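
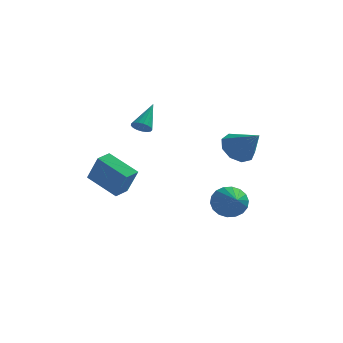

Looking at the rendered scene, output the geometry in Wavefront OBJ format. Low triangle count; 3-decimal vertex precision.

v -4.241 -1.593 -0.936
v -3.591 -2.085 0.556
v -3.841 -0.792 -0.846
v -3.191 -1.284 0.646
v -2.669 -2.276 -1.846
v -2.019 -2.768 -0.354
v -2.269 -1.475 -1.756
v -1.619 -1.967 -0.264
v 2.883 0.597 0.748
v 3.662 1.113 0.337
v 4.037 -0.217 1.912
v 3.386 1.477 0.865
v 2.875 1.429 1.337
v 2.368 0.992 1.534
v 2.102 0.37 1.363
v 2.202 -0.146 0.904
v 2.62 -0.314 0.371
v 3.162 -0.056 0.015
v 3.574 0.507 0.002
v -2.119 1.422 1.585
v -1.585 1.23 1.631
v -1.761 2.718 2.795
v -1.571 1.414 1.43
v -1.683 1.6 1.265
v -1.895 1.745 1.172
v -2.158 1.815 1.174
v -2.413 1.796 1.27
v -2.6 1.691 1.439
v -2.677 1.524 1.64
v -2.627 1.334 1.829
v -2.46 1.164 1.962
v -2.215 1.053 2.008
v -1.949 1.026 1.958
v -1.721 1.09 1.822
v 2.491 0.546 -2.958
v 3.181 0.486 -3.665
v 3.049 -0.766 -2.302
v 3.38 0.726 -3.354
v 3.403 0.931 -2.965
v 3.246 1.059 -2.574
v 2.939 1.086 -2.259
v 2.543 1.006 -2.082
v 2.137 0.835 -2.079
v 1.801 0.607 -2.25
v 1.602 0.367 -2.562
v 1.579 0.162 -2.951
v 1.736 0.034 -3.342
v 2.043 0.007 -3.657
v 2.439 0.087 -3.833
v 2.845 0.258 -3.836
f 2 4 1
f 5 2 1
f 1 4 3
f 3 5 1
f 2 8 4
f 6 2 5
f 6 8 2
f 4 8 3
f 7 5 3
f 3 8 7
f 7 6 5
f 8 6 7
f 10 9 12
f 10 12 11
f 12 9 13
f 12 13 11
f 13 9 14
f 13 14 11
f 14 9 15
f 14 15 11
f 15 9 16
f 15 16 11
f 16 9 17
f 16 17 11
f 17 9 18
f 17 18 11
f 18 9 19
f 18 19 11
f 19 9 10
f 19 10 11
f 21 20 23
f 21 23 22
f 23 20 24
f 23 24 22
f 24 20 25
f 24 25 22
f 25 20 26
f 25 26 22
f 26 20 27
f 26 27 22
f 27 20 28
f 27 28 22
f 28 20 29
f 28 29 22
f 29 20 30
f 29 30 22
f 30 20 31
f 30 31 22
f 31 20 32
f 31 32 22
f 32 20 33
f 32 33 22
f 33 20 34
f 33 34 22
f 34 20 21
f 34 21 22
f 36 35 38
f 36 38 37
f 38 35 39
f 38 39 37
f 39 35 40
f 39 40 37
f 40 35 41
f 40 41 37
f 41 35 42
f 41 42 37
f 42 35 43
f 42 43 37
f 43 35 44
f 43 44 37
f 44 35 45
f 44 45 37
f 45 35 46
f 45 46 37
f 46 35 47
f 46 47 37
f 47 35 48
f 47 48 37
f 48 35 49
f 48 49 37
f 49 35 50
f 49 50 37
f 50 35 36
f 50 36 37



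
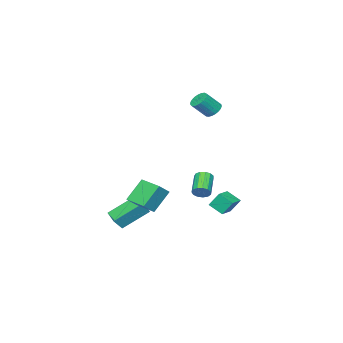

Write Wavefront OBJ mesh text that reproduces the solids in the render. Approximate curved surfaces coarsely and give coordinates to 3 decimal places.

v 0.145 -2.617 -3.488
v 0.716 -2.755 -2.792
v 0.682 -1.679 -3.742
v 1.252 -1.817 -3.046
v 1.368 -3.643 -4.694
v 1.938 -3.781 -3.998
v 1.904 -2.705 -4.948
v 2.475 -2.843 -4.252
v -2.065 1.959 -3.614
v -1.928 1.096 -3.068
v -2.341 2.474 -2.73
v -2.204 1.612 -2.184
v -0.956 2.248 -3.436
v -0.819 1.386 -2.89
v -1.232 2.764 -2.552
v -1.095 1.901 -2.006
v 0.34 1.801 -1.507
v 0.675 1.774 -1.072
v -0.385 1.092 -0.297
v -0.72 1.119 -0.733
v 0.521 2.042 -1.047
v -0.539 1.36 -0.273
v 0.31 2.233 -1.168
v -0.751 1.551 -0.394
v 0.108 2.287 -1.397
v -0.953 1.605 -0.623
v -0.02 2.187 -1.661
v -1.081 1.505 -0.886
v -0.034 1.964 -1.876
v -1.094 1.282 -1.101
v 0.071 1.69 -1.974
v -0.989 1.007 -1.199
v 0.262 1.45 -1.924
v -0.799 0.768 -1.149
v 0.477 1.323 -1.741
v -0.583 0.64 -0.967
v 0.649 1.347 -1.485
v -0.411 0.664 -0.71
v 0.723 1.515 -1.235
v -0.337 0.833 -0.46
v 3.224 -0.433 -2.146
v 2.217 -0.197 -0.874
v 3.4 0.98 -2.27
v 2.393 1.217 -0.997
v 4.027 -0.477 -1.503
v 3.02 -0.24 -0.23
v 4.203 0.937 -1.626
v 3.196 1.173 -0.354
v -4.155 -0.999 3.119
v -3.755 -0.528 2.995
v -2.944 -0.971 3.938
v -3.345 -1.441 4.061
v -3.91 -0.422 3.178
v -3.099 -0.864 4.121
v -4.107 -0.415 3.351
v -3.296 -0.858 4.293
v -4.312 -0.509 3.483
v -3.501 -0.952 4.426
v -4.49 -0.688 3.553
v -3.679 -1.131 4.495
v -4.611 -0.921 3.547
v -3.8 -1.363 4.49
v -4.653 -1.167 3.467
v -3.842 -1.61 4.41
v -4.608 -1.384 3.327
v -3.797 -1.827 4.27
v -4.486 -1.534 3.151
v -3.675 -1.977 4.094
v -4.306 -1.592 2.97
v -3.495 -2.035 3.912
v -4.1 -1.547 2.814
v -3.289 -1.99 3.756
v -3.904 -1.407 2.71
v -3.093 -1.85 3.653
v -3.751 -1.197 2.678
v -2.941 -1.64 3.621
v -3.669 -0.952 2.721
v -2.858 -1.395 3.664
v -3.67 -0.716 2.834
v -2.859 -1.159 3.777
f 2 4 1
f 5 2 1
f 1 4 3
f 3 5 1
f 2 8 4
f 6 2 5
f 6 8 2
f 4 8 3
f 7 5 3
f 3 8 7
f 7 6 5
f 8 6 7
f 10 12 9
f 13 10 9
f 9 12 11
f 11 13 9
f 10 16 12
f 14 10 13
f 14 16 10
f 12 16 11
f 15 13 11
f 11 16 15
f 15 14 13
f 16 14 15
f 18 17 21
f 18 21 19
f 19 21 22
f 19 22 20
f 21 17 23
f 21 23 22
f 22 23 24
f 22 24 20
f 23 17 25
f 23 25 24
f 24 25 26
f 24 26 20
f 25 17 27
f 25 27 26
f 26 27 28
f 26 28 20
f 27 17 29
f 27 29 28
f 28 29 30
f 28 30 20
f 29 17 31
f 29 31 30
f 30 31 32
f 30 32 20
f 31 17 33
f 31 33 32
f 32 33 34
f 32 34 20
f 33 17 35
f 33 35 34
f 34 35 36
f 34 36 20
f 35 17 37
f 35 37 36
f 36 37 38
f 36 38 20
f 37 17 39
f 37 39 38
f 38 39 40
f 38 40 20
f 39 17 18
f 39 18 40
f 40 18 19
f 40 19 20
f 42 44 41
f 45 42 41
f 41 44 43
f 43 45 41
f 42 48 44
f 46 42 45
f 46 48 42
f 44 48 43
f 47 45 43
f 43 48 47
f 47 46 45
f 48 46 47
f 50 49 53
f 50 53 51
f 51 53 54
f 51 54 52
f 53 49 55
f 53 55 54
f 54 55 56
f 54 56 52
f 55 49 57
f 55 57 56
f 56 57 58
f 56 58 52
f 57 49 59
f 57 59 58
f 58 59 60
f 58 60 52
f 59 49 61
f 59 61 60
f 60 61 62
f 60 62 52
f 61 49 63
f 61 63 62
f 62 63 64
f 62 64 52
f 63 49 65
f 63 65 64
f 64 65 66
f 64 66 52
f 65 49 67
f 65 67 66
f 66 67 68
f 66 68 52
f 67 49 69
f 67 69 68
f 68 69 70
f 68 70 52
f 69 49 71
f 69 71 70
f 70 71 72
f 70 72 52
f 71 49 73
f 71 73 72
f 72 73 74
f 72 74 52
f 73 49 75
f 73 75 74
f 74 75 76
f 74 76 52
f 75 49 77
f 75 77 76
f 76 77 78
f 76 78 52
f 77 49 79
f 77 79 78
f 78 79 80
f 78 80 52
f 79 49 50
f 79 50 80
f 80 50 51
f 80 51 52



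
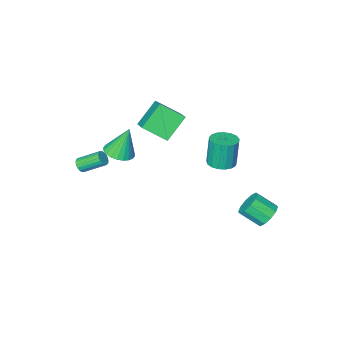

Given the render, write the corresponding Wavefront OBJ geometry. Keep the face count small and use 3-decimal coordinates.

v -0.825 -2.415 3.576
v -0.166 -0.858 4.567
v -1.909 -1.36 2.638
v -1.25 0.198 3.629
v 0.59 -2.158 2.231
v 1.249 -0.6 3.222
v -0.494 -1.102 1.293
v 0.165 0.455 2.284
v -4.331 4.395 -3.898
v -3.657 5.006 -3.882
v -2.836 4.077 -2.986
v -3.509 3.465 -3.002
v -4.002 5.116 -3.451
v -3.181 4.187 -2.555
v -4.473 4.95 -3.192
v -3.651 4.021 -2.296
v -4.889 4.572 -3.202
v -4.068 3.643 -2.306
v -5.092 4.127 -3.478
v -4.271 3.198 -2.582
v -5.004 3.783 -3.914
v -4.183 2.854 -3.018
v -4.659 3.673 -4.345
v -3.838 2.744 -3.449
v -4.189 3.839 -4.604
v -3.367 2.91 -3.708
v -3.772 4.217 -4.594
v -2.951 3.288 -3.698
v -3.569 4.662 -4.318
v -2.748 3.733 -3.422
v -2.47 2.172 0.314
v -1.801 1.588 0.364
v -2.04 1.483 2.317
v -2.71 2.068 2.266
v -1.61 1.966 0.408
v -1.849 1.861 2.361
v -1.616 2.391 0.43
v -1.855 2.287 2.383
v -1.817 2.766 0.425
v -2.056 2.662 2.378
v -2.169 3.005 0.395
v -2.408 2.901 2.348
v -2.589 3.054 0.346
v -2.828 2.949 2.299
v -2.982 2.9 0.29
v -3.221 2.796 2.243
v -3.258 2.58 0.239
v -3.497 2.475 2.192
v -3.354 2.166 0.205
v -3.593 2.061 2.158
v -3.247 1.753 0.196
v -3.486 1.649 2.149
v -2.962 1.437 0.214
v -3.201 1.333 2.167
v -2.565 1.289 0.255
v -2.804 1.185 2.208
v -2.146 1.343 0.309
v -2.385 1.239 2.262
v 4.3 -2.515 -0.136
v 4.467 -2.738 0.303
v 3.466 -1.808 1.155
v 3.3 -1.585 0.716
v 4.611 -2.56 0.278
v 3.611 -1.629 1.13
v 4.695 -2.372 0.171
v 3.694 -1.442 1.023
v 4.7 -2.213 0.003
v 3.7 -1.282 0.855
v 4.626 -2.114 -0.192
v 3.625 -1.183 0.659
v 4.487 -2.094 -0.377
v 3.487 -1.163 0.475
v 4.312 -2.158 -0.513
v 3.311 -1.227 0.338
v 4.134 -2.292 -0.575
v 3.133 -1.362 0.277
v 3.989 -2.471 -0.55
v 2.989 -1.54 0.302
v 3.906 -2.658 -0.443
v 2.905 -1.728 0.409
v 3.9 -2.818 -0.275
v 2.9 -1.887 0.577
v 3.975 -2.917 -0.079
v 2.974 -1.986 0.772
v 4.113 -2.937 0.105
v 3.113 -2.006 0.957
v 4.289 -2.873 0.242
v 3.288 -1.942 1.093
v 1.658 -2.539 -0.107
v 2.552 -2.817 0.185
v 1.082 -2.281 1.907
v 2.599 -2.439 0.15
v 2.503 -2.076 0.076
v 2.278 -1.784 -0.025
v 1.959 -1.606 -0.139
v 1.595 -1.571 -0.248
v 1.24 -1.683 -0.336
v 0.948 -1.925 -0.388
v 0.765 -2.26 -0.398
v 0.718 -2.638 -0.363
v 0.814 -3.001 -0.29
v 1.038 -3.293 -0.188
v 1.357 -3.471 -0.074
v 1.722 -3.506 0.035
v 2.077 -3.394 0.123
v 2.369 -3.152 0.175
f 2 4 1
f 5 2 1
f 1 4 3
f 3 5 1
f 2 8 4
f 6 2 5
f 6 8 2
f 4 8 3
f 7 5 3
f 3 8 7
f 7 6 5
f 8 6 7
f 10 9 13
f 10 13 11
f 11 13 14
f 11 14 12
f 13 9 15
f 13 15 14
f 14 15 16
f 14 16 12
f 15 9 17
f 15 17 16
f 16 17 18
f 16 18 12
f 17 9 19
f 17 19 18
f 18 19 20
f 18 20 12
f 19 9 21
f 19 21 20
f 20 21 22
f 20 22 12
f 21 9 23
f 21 23 22
f 22 23 24
f 22 24 12
f 23 9 25
f 23 25 24
f 24 25 26
f 24 26 12
f 25 9 27
f 25 27 26
f 26 27 28
f 26 28 12
f 27 9 29
f 27 29 28
f 28 29 30
f 28 30 12
f 29 9 10
f 29 10 30
f 30 10 11
f 30 11 12
f 32 31 35
f 32 35 33
f 33 35 36
f 33 36 34
f 35 31 37
f 35 37 36
f 36 37 38
f 36 38 34
f 37 31 39
f 37 39 38
f 38 39 40
f 38 40 34
f 39 31 41
f 39 41 40
f 40 41 42
f 40 42 34
f 41 31 43
f 41 43 42
f 42 43 44
f 42 44 34
f 43 31 45
f 43 45 44
f 44 45 46
f 44 46 34
f 45 31 47
f 45 47 46
f 46 47 48
f 46 48 34
f 47 31 49
f 47 49 48
f 48 49 50
f 48 50 34
f 49 31 51
f 49 51 50
f 50 51 52
f 50 52 34
f 51 31 53
f 51 53 52
f 52 53 54
f 52 54 34
f 53 31 55
f 53 55 54
f 54 55 56
f 54 56 34
f 55 31 57
f 55 57 56
f 56 57 58
f 56 58 34
f 57 31 32
f 57 32 58
f 58 32 33
f 58 33 34
f 60 59 63
f 60 63 61
f 61 63 64
f 61 64 62
f 63 59 65
f 63 65 64
f 64 65 66
f 64 66 62
f 65 59 67
f 65 67 66
f 66 67 68
f 66 68 62
f 67 59 69
f 67 69 68
f 68 69 70
f 68 70 62
f 69 59 71
f 69 71 70
f 70 71 72
f 70 72 62
f 71 59 73
f 71 73 72
f 72 73 74
f 72 74 62
f 73 59 75
f 73 75 74
f 74 75 76
f 74 76 62
f 75 59 77
f 75 77 76
f 76 77 78
f 76 78 62
f 77 59 79
f 77 79 78
f 78 79 80
f 78 80 62
f 79 59 81
f 79 81 80
f 80 81 82
f 80 82 62
f 81 59 83
f 81 83 82
f 82 83 84
f 82 84 62
f 83 59 85
f 83 85 84
f 84 85 86
f 84 86 62
f 85 59 87
f 85 87 86
f 86 87 88
f 86 88 62
f 87 59 60
f 87 60 88
f 88 60 61
f 88 61 62
f 90 89 92
f 90 92 91
f 92 89 93
f 92 93 91
f 93 89 94
f 93 94 91
f 94 89 95
f 94 95 91
f 95 89 96
f 95 96 91
f 96 89 97
f 96 97 91
f 97 89 98
f 97 98 91
f 98 89 99
f 98 99 91
f 99 89 100
f 99 100 91
f 100 89 101
f 100 101 91
f 101 89 102
f 101 102 91
f 102 89 103
f 102 103 91
f 103 89 104
f 103 104 91
f 104 89 105
f 104 105 91
f 105 89 106
f 105 106 91
f 106 89 90
f 106 90 91



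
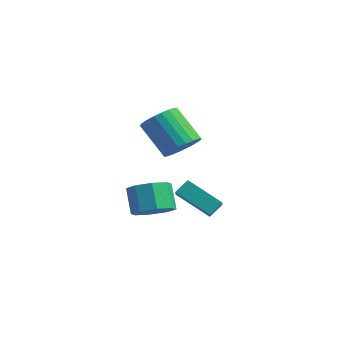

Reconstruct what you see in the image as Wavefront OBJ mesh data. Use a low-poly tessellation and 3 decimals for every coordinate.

v -0.857 -0.531 -4.409
v -2.544 -1.179 -3.244
v -0.701 0.156 -3.801
v -2.388 -0.493 -2.636
v 0.188 -1.587 -3.484
v -1.499 -2.236 -2.319
v 0.344 -0.901 -2.876
v -1.343 -1.549 -1.711
v -1.051 -4.12 -2.8
v -0.12 -3.82 -2.32
v -0.917 -3.36 -1.06
v -1.849 -3.66 -1.54
v -0.464 -3.203 -2.763
v -1.261 -2.742 -1.504
v -1.152 -3.123 -3.228
v -1.95 -2.663 -1.969
v -1.781 -3.627 -3.442
v -2.579 -3.167 -2.183
v -1.983 -4.42 -3.28
v -2.78 -3.96 -2.02
v -1.639 -5.038 -2.836
v -2.436 -4.577 -1.577
v -0.95 -5.117 -2.371
v -1.748 -4.657 -1.112
v -0.321 -4.613 -2.157
v -1.119 -4.153 -0.898
v -0.381 -2.872 1.255
v 0.354 -2.946 1.972
v -1.163 -3.023 3.522
v -1.899 -2.948 2.805
v 0.309 -2.548 1.948
v -1.208 -2.624 3.497
v 0.159 -2.198 1.818
v -1.359 -2.275 3.367
v -0.074 -1.952 1.602
v -1.592 -2.029 3.151
v -0.353 -1.845 1.334
v -1.871 -1.922 2.883
v -0.637 -1.894 1.053
v -2.155 -1.971 2.602
v -0.882 -2.093 0.804
v -2.399 -2.17 2.353
v -1.05 -2.41 0.623
v -2.568 -2.487 2.172
v -1.117 -2.797 0.538
v -2.634 -2.874 2.088
v -1.072 -3.196 0.563
v -2.589 -3.272 2.112
v -0.921 -3.545 0.693
v -2.439 -3.622 2.242
v -0.688 -3.791 0.909
v -2.206 -3.868 2.458
v -0.409 -3.898 1.177
v -1.927 -3.975 2.726
v -0.125 -3.849 1.458
v -1.643 -3.926 3.007
v 0.119 -3.65 1.707
v -1.398 -3.727 3.256
v 0.288 -3.333 1.888
v -1.23 -3.41 3.437
f 2 4 1
f 5 2 1
f 1 4 3
f 3 5 1
f 2 8 4
f 6 2 5
f 6 8 2
f 4 8 3
f 7 5 3
f 3 8 7
f 7 6 5
f 8 6 7
f 10 9 13
f 10 13 11
f 11 13 14
f 11 14 12
f 13 9 15
f 13 15 14
f 14 15 16
f 14 16 12
f 15 9 17
f 15 17 16
f 16 17 18
f 16 18 12
f 17 9 19
f 17 19 18
f 18 19 20
f 18 20 12
f 19 9 21
f 19 21 20
f 20 21 22
f 20 22 12
f 21 9 23
f 21 23 22
f 22 23 24
f 22 24 12
f 23 9 25
f 23 25 24
f 24 25 26
f 24 26 12
f 25 9 10
f 25 10 26
f 26 10 11
f 26 11 12
f 28 27 31
f 28 31 29
f 29 31 32
f 29 32 30
f 31 27 33
f 31 33 32
f 32 33 34
f 32 34 30
f 33 27 35
f 33 35 34
f 34 35 36
f 34 36 30
f 35 27 37
f 35 37 36
f 36 37 38
f 36 38 30
f 37 27 39
f 37 39 38
f 38 39 40
f 38 40 30
f 39 27 41
f 39 41 40
f 40 41 42
f 40 42 30
f 41 27 43
f 41 43 42
f 42 43 44
f 42 44 30
f 43 27 45
f 43 45 44
f 44 45 46
f 44 46 30
f 45 27 47
f 45 47 46
f 46 47 48
f 46 48 30
f 47 27 49
f 47 49 48
f 48 49 50
f 48 50 30
f 49 27 51
f 49 51 50
f 50 51 52
f 50 52 30
f 51 27 53
f 51 53 52
f 52 53 54
f 52 54 30
f 53 27 55
f 53 55 54
f 54 55 56
f 54 56 30
f 55 27 57
f 55 57 56
f 56 57 58
f 56 58 30
f 57 27 59
f 57 59 58
f 58 59 60
f 58 60 30
f 59 27 28
f 59 28 60
f 60 28 29
f 60 29 30



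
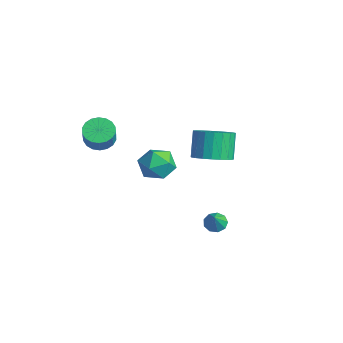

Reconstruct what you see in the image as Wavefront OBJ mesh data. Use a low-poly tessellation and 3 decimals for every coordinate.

v -0.054 -1.059 3.602
v 0.669 -0.413 3.727
v 0.831 -1.847 2.553
v 1.554 -1.201 2.678
v 1.32 -1.818 3.4
v 0.773 -1.331 4.048
v 0.727 -0.929 2.232
v 0.18 -0.442 2.88
v 1.152 -0.333 2.88
v 1.518 -0.882 3.602
v -0.018 -1.378 2.678
v 0.348 -1.927 3.4
v -2.842 -2.29 3.163
v -2.258 -2.569 2.71
v -1.654 -2.888 3.684
v -2.238 -2.61 4.137
v -2.164 -2.234 2.761
v -1.56 -2.553 3.736
v -2.204 -1.91 2.892
v -1.601 -2.23 3.867
v -2.371 -1.662 3.077
v -1.767 -1.981 4.051
v -2.631 -1.538 3.279
v -2.027 -1.857 4.253
v -2.933 -1.563 3.458
v -2.329 -1.882 4.432
v -3.216 -1.732 3.578
v -2.613 -2.052 4.552
v -3.426 -2.012 3.616
v -2.822 -2.331 4.59
v -3.52 -2.347 3.564
v -2.916 -2.666 4.539
v -3.479 -2.67 3.433
v -2.876 -2.99 4.408
v -3.313 -2.919 3.249
v -2.709 -3.238 4.223
v -3.053 -3.043 3.047
v -2.449 -3.362 4.021
v -2.751 -3.018 2.868
v -2.147 -3.337 3.842
v -2.467 -2.848 2.748
v -1.864 -3.168 3.722
v -1.542 3.038 0.748
v -0.623 3.391 1.083
v -1.299 3.875 2.427
v -2.218 3.522 2.092
v -0.783 3.737 0.878
v -1.459 4.221 2.222
v -1.074 3.962 0.651
v -1.75 4.446 1.994
v -1.446 4.027 0.44
v -2.122 4.511 1.784
v -1.835 3.921 0.283
v -2.511 4.405 1.626
v -2.173 3.662 0.206
v -2.849 4.146 1.55
v -2.402 3.296 0.223
v -3.078 3.78 1.566
v -2.482 2.885 0.331
v -3.158 3.369 1.674
v -2.4 2.5 0.51
v -3.076 2.984 1.854
v -2.169 2.209 0.731
v -2.845 2.693 2.075
v -1.83 2.06 0.955
v -2.506 2.544 2.299
v -1.441 2.081 1.143
v -2.117 2.565 2.487
v -1.07 2.268 1.263
v -1.746 2.752 2.607
v -0.78 2.587 1.294
v -1.456 3.071 2.638
v -0.622 2.985 1.23
v -1.298 3.469 2.574
v 1.745 1.409 -1.189
v 2.228 1.659 -1.389
v 2.315 1.011 -0.311
v 2.035 1.91 -1.15
v 1.706 1.926 -0.929
v 1.395 1.7 -0.83
v 1.248 1.338 -0.898
v 1.333 1.009 -1.103
v 1.611 0.867 -1.348
v 1.952 0.979 -1.518
v 2.195 1.292 -1.535
f 1 12 6
f 1 6 2
f 1 2 8
f 1 8 11
f 1 11 12
f 2 6 10
f 6 12 5
f 12 11 3
f 11 8 7
f 8 2 9
f 4 10 5
f 4 5 3
f 4 3 7
f 4 7 9
f 4 9 10
f 5 10 6
f 3 5 12
f 7 3 11
f 9 7 8
f 10 9 2
f 14 13 17
f 14 17 15
f 15 17 18
f 15 18 16
f 17 13 19
f 17 19 18
f 18 19 20
f 18 20 16
f 19 13 21
f 19 21 20
f 20 21 22
f 20 22 16
f 21 13 23
f 21 23 22
f 22 23 24
f 22 24 16
f 23 13 25
f 23 25 24
f 24 25 26
f 24 26 16
f 25 13 27
f 25 27 26
f 26 27 28
f 26 28 16
f 27 13 29
f 27 29 28
f 28 29 30
f 28 30 16
f 29 13 31
f 29 31 30
f 30 31 32
f 30 32 16
f 31 13 33
f 31 33 32
f 32 33 34
f 32 34 16
f 33 13 35
f 33 35 34
f 34 35 36
f 34 36 16
f 35 13 37
f 35 37 36
f 36 37 38
f 36 38 16
f 37 13 39
f 37 39 38
f 38 39 40
f 38 40 16
f 39 13 41
f 39 41 40
f 40 41 42
f 40 42 16
f 41 13 14
f 41 14 42
f 42 14 15
f 42 15 16
f 44 43 47
f 44 47 45
f 45 47 48
f 45 48 46
f 47 43 49
f 47 49 48
f 48 49 50
f 48 50 46
f 49 43 51
f 49 51 50
f 50 51 52
f 50 52 46
f 51 43 53
f 51 53 52
f 52 53 54
f 52 54 46
f 53 43 55
f 53 55 54
f 54 55 56
f 54 56 46
f 55 43 57
f 55 57 56
f 56 57 58
f 56 58 46
f 57 43 59
f 57 59 58
f 58 59 60
f 58 60 46
f 59 43 61
f 59 61 60
f 60 61 62
f 60 62 46
f 61 43 63
f 61 63 62
f 62 63 64
f 62 64 46
f 63 43 65
f 63 65 64
f 64 65 66
f 64 66 46
f 65 43 67
f 65 67 66
f 66 67 68
f 66 68 46
f 67 43 69
f 67 69 68
f 68 69 70
f 68 70 46
f 69 43 71
f 69 71 70
f 70 71 72
f 70 72 46
f 71 43 73
f 71 73 72
f 72 73 74
f 72 74 46
f 73 43 44
f 73 44 74
f 74 44 45
f 74 45 46
f 76 75 78
f 76 78 77
f 78 75 79
f 78 79 77
f 79 75 80
f 79 80 77
f 80 75 81
f 80 81 77
f 81 75 82
f 81 82 77
f 82 75 83
f 82 83 77
f 83 75 84
f 83 84 77
f 84 75 85
f 84 85 77
f 85 75 76
f 85 76 77



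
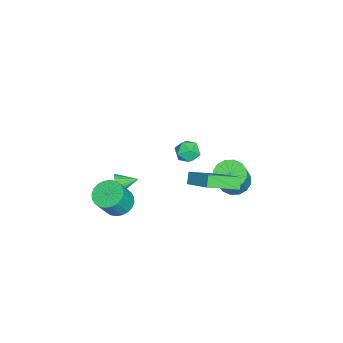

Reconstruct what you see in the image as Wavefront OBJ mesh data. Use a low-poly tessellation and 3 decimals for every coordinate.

v 1.738 -2.058 -1.673
v 2.61 -2 -2.093
v 3.355 -2.444 -0.607
v 2.482 -2.502 -0.187
v 2.566 -1.647 -1.965
v 3.311 -2.091 -0.48
v 2.396 -1.356 -1.793
v 3.141 -1.8 -0.308
v 2.126 -1.172 -1.603
v 2.87 -1.616 -0.117
v 1.796 -1.123 -1.423
v 2.541 -1.566 0.063
v 1.458 -1.216 -1.281
v 2.203 -1.66 0.205
v 1.162 -1.438 -1.199
v 1.907 -1.881 0.287
v 0.954 -1.753 -1.189
v 1.699 -2.197 0.297
v 0.865 -2.116 -1.253
v 1.61 -2.56 0.233
v 0.909 -2.469 -1.38
v 1.654 -2.913 0.105
v 1.079 -2.76 -1.552
v 1.824 -3.204 -0.067
v 1.35 -2.944 -1.743
v 2.094 -3.388 -0.257
v 1.679 -2.994 -1.923
v 2.424 -3.437 -0.437
v 2.017 -2.9 -2.065
v 2.762 -3.344 -0.579
v 2.313 -2.679 -2.147
v 3.058 -3.122 -0.661
v 2.521 -2.363 -2.157
v 3.266 -2.807 -0.671
v 0.192 -2.444 -1.529
v 0.447 -2.199 -2.121
v -0.132 -1.296 -1.191
v 0.174 -2.254 -2.192
v -0.095 -2.343 -2.148
v -0.315 -2.449 -1.997
v -0.447 -2.555 -1.765
v -0.469 -2.641 -1.493
v -0.376 -2.693 -1.226
v -0.186 -2.702 -1.012
v 0.07 -2.667 -0.887
v 0.347 -2.593 -0.873
v 0.597 -2.493 -0.973
v 0.777 -2.385 -1.168
v 0.856 -2.287 -1.426
v 0.82 -2.217 -1.702
v 0.675 -2.185 -1.948
v 1.384 3.708 0.638
v 0.839 3.694 1.223
v 2.541 5.018 1.747
v 1.996 5.004 2.332
v 2.404 2.036 1.548
v 1.859 2.022 2.133
v 3.561 3.346 2.657
v 3.016 3.332 3.242
v 1.873 2.674 3.831
v 2.193 2.196 4.401
v 1.247 1.644 3.319
v 1.567 1.166 3.889
v 1.013 1.721 4.09
v 1.4 2.358 4.407
v 2.04 1.482 3.313
v 2.427 2.119 3.63
v 2.296 1.46 4.081
v 1.661 1.607 4.561
v 1.779 2.233 3.159
v 1.144 2.38 3.639
v -4.28 3.669 -4.53
v -3.483 4.105 -5.015
v -2.323 4.008 -3.195
v -3.12 3.571 -2.71
v -3.763 4.513 -4.814
v -2.603 4.415 -2.995
v -4.181 4.694 -4.538
v -3.021 4.597 -2.718
v -4.626 4.6 -4.259
v -3.466 4.503 -2.44
v -4.978 4.257 -4.053
v -3.818 4.16 -2.234
v -5.143 3.757 -3.975
v -3.983 3.659 -2.155
v -5.077 3.232 -4.045
v -3.917 3.135 -2.225
v -4.797 2.825 -4.245
v -3.637 2.727 -2.426
v -4.379 2.643 -4.522
v -3.219 2.546 -2.702
v -3.934 2.737 -4.8
v -2.774 2.64 -2.981
v -3.582 3.08 -5.006
v -2.422 2.983 -3.187
v -3.417 3.581 -5.085
v -2.257 3.483 -3.265
f 2 1 5
f 2 5 3
f 3 5 6
f 3 6 4
f 5 1 7
f 5 7 6
f 6 7 8
f 6 8 4
f 7 1 9
f 7 9 8
f 8 9 10
f 8 10 4
f 9 1 11
f 9 11 10
f 10 11 12
f 10 12 4
f 11 1 13
f 11 13 12
f 12 13 14
f 12 14 4
f 13 1 15
f 13 15 14
f 14 15 16
f 14 16 4
f 15 1 17
f 15 17 16
f 16 17 18
f 16 18 4
f 17 1 19
f 17 19 18
f 18 19 20
f 18 20 4
f 19 1 21
f 19 21 20
f 20 21 22
f 20 22 4
f 21 1 23
f 21 23 22
f 22 23 24
f 22 24 4
f 23 1 25
f 23 25 24
f 24 25 26
f 24 26 4
f 25 1 27
f 25 27 26
f 26 27 28
f 26 28 4
f 27 1 29
f 27 29 28
f 28 29 30
f 28 30 4
f 29 1 31
f 29 31 30
f 30 31 32
f 30 32 4
f 31 1 33
f 31 33 32
f 32 33 34
f 32 34 4
f 33 1 2
f 33 2 34
f 34 2 3
f 34 3 4
f 36 35 38
f 36 38 37
f 38 35 39
f 38 39 37
f 39 35 40
f 39 40 37
f 40 35 41
f 40 41 37
f 41 35 42
f 41 42 37
f 42 35 43
f 42 43 37
f 43 35 44
f 43 44 37
f 44 35 45
f 44 45 37
f 45 35 46
f 45 46 37
f 46 35 47
f 46 47 37
f 47 35 48
f 47 48 37
f 48 35 49
f 48 49 37
f 49 35 50
f 49 50 37
f 50 35 51
f 50 51 37
f 51 35 36
f 51 36 37
f 53 55 52
f 56 53 52
f 52 55 54
f 54 56 52
f 53 59 55
f 57 53 56
f 57 59 53
f 55 59 54
f 58 56 54
f 54 59 58
f 58 57 56
f 59 57 58
f 60 71 65
f 60 65 61
f 60 61 67
f 60 67 70
f 60 70 71
f 61 65 69
f 65 71 64
f 71 70 62
f 70 67 66
f 67 61 68
f 63 69 64
f 63 64 62
f 63 62 66
f 63 66 68
f 63 68 69
f 64 69 65
f 62 64 71
f 66 62 70
f 68 66 67
f 69 68 61
f 73 72 76
f 73 76 74
f 74 76 77
f 74 77 75
f 76 72 78
f 76 78 77
f 77 78 79
f 77 79 75
f 78 72 80
f 78 80 79
f 79 80 81
f 79 81 75
f 80 72 82
f 80 82 81
f 81 82 83
f 81 83 75
f 82 72 84
f 82 84 83
f 83 84 85
f 83 85 75
f 84 72 86
f 84 86 85
f 85 86 87
f 85 87 75
f 86 72 88
f 86 88 87
f 87 88 89
f 87 89 75
f 88 72 90
f 88 90 89
f 89 90 91
f 89 91 75
f 90 72 92
f 90 92 91
f 91 92 93
f 91 93 75
f 92 72 94
f 92 94 93
f 93 94 95
f 93 95 75
f 94 72 96
f 94 96 95
f 95 96 97
f 95 97 75
f 96 72 73
f 96 73 97
f 97 73 74
f 97 74 75



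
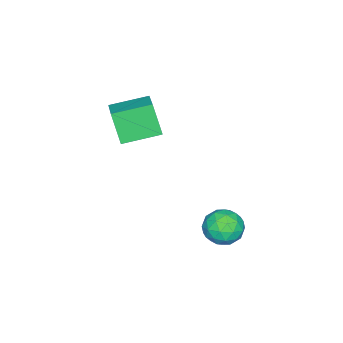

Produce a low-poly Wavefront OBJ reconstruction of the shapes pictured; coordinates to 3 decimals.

v 2.62 0.179 -0.822
v 3 0.738 -0.558
v 3.62 -0.358 -1.122
v 4 0.201 -0.858
v 3.637 -0.236 -0.407
v 3.019 0.096 -0.221
v 3.601 0.284 -1.459
v 2.983 0.616 -1.273
v 3.606 0.803 -0.952
v 3.628 0.482 -0.302
v 2.992 -0.102 -1.378
v 3.014 -0.423 -0.728
v 2.722 0.505 -0.664
v 3.898 -0.125 -1.016
v 3.685 -0.382 -0.751
v 3.908 -0.054 -0.596
v 2.734 0.128 -0.466
v 2.957 0.457 -0.311
v 3.331 -0.116 -0.222
v 3.663 -0.077 -1.369
v 3.886 0.252 -1.214
v 2.712 0.434 -1.084
v 2.935 0.762 -0.929
v 3.289 0.496 -1.458
v 3.301 0.873 -0.74
v 3.889 0.557 -0.916
v 3.655 0.606 -1.269
v 3.291 0.801 -1.16
v 3.315 0.684 -0.358
v 3.902 0.368 -0.534
v 3.689 0.111 -0.269
v 3.326 0.306 -0.16
v 3.671 0.722 -0.589
v 2.718 0.012 -1.146
v 3.305 -0.304 -1.322
v 3.294 0.074 -1.52
v 2.931 0.269 -1.411
v 2.731 -0.177 -0.764
v 3.319 -0.493 -0.94
v 3.329 -0.421 -0.52
v 2.965 -0.226 -0.411
v 2.949 -0.342 -1.091
v 2.112 -2.748 2.202
v 1.887 -3.223 3.325
v 3.066 -2.105 2.665
v 2.841 -2.58 3.788
v 2.939 -3.78 1.932
v 2.714 -4.255 3.055
v 3.893 -3.137 2.395
v 3.668 -3.612 3.518
f 1 38 17
f 38 12 41
f 17 41 6
f 38 41 17
f 1 17 13
f 17 6 18
f 13 18 2
f 17 18 13
f 1 13 22
f 13 2 23
f 22 23 8
f 13 23 22
f 1 22 34
f 22 8 37
f 34 37 11
f 22 37 34
f 1 34 38
f 34 11 42
f 38 42 12
f 34 42 38
f 2 18 29
f 18 6 32
f 29 32 10
f 18 32 29
f 6 41 19
f 41 12 40
f 19 40 5
f 41 40 19
f 12 42 39
f 42 11 35
f 39 35 3
f 42 35 39
f 11 37 36
f 37 8 24
f 36 24 7
f 37 24 36
f 8 23 28
f 23 2 25
f 28 25 9
f 23 25 28
f 4 30 16
f 30 10 31
f 16 31 5
f 30 31 16
f 4 16 14
f 16 5 15
f 14 15 3
f 16 15 14
f 4 14 21
f 14 3 20
f 21 20 7
f 14 20 21
f 4 21 26
f 21 7 27
f 26 27 9
f 21 27 26
f 4 26 30
f 26 9 33
f 30 33 10
f 26 33 30
f 5 31 19
f 31 10 32
f 19 32 6
f 31 32 19
f 3 15 39
f 15 5 40
f 39 40 12
f 15 40 39
f 7 20 36
f 20 3 35
f 36 35 11
f 20 35 36
f 9 27 28
f 27 7 24
f 28 24 8
f 27 24 28
f 10 33 29
f 33 9 25
f 29 25 2
f 33 25 29
f 44 46 43
f 47 44 43
f 43 46 45
f 45 47 43
f 44 50 46
f 48 44 47
f 48 50 44
f 46 50 45
f 49 47 45
f 45 50 49
f 49 48 47
f 50 48 49



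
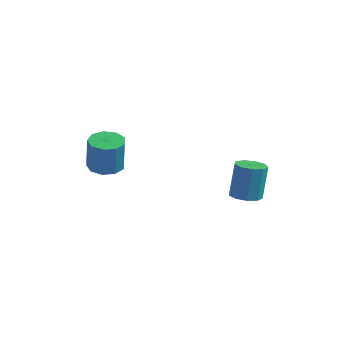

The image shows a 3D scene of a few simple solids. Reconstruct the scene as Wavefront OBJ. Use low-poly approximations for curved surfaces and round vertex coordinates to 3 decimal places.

v 4.004 0.52 -0.76
v 4.47 -0.229 -0.534
v 4.462 0.392 1.545
v 3.996 1.14 1.32
v 4.863 0.234 -0.671
v 4.856 0.855 1.408
v 4.854 0.83 -0.849
v 4.847 1.451 1.23
v 4.447 1.281 -0.986
v 4.44 1.902 1.094
v 3.833 1.376 -1.016
v 3.826 1.997 1.063
v 3.298 1.07 -0.926
v 3.291 1.691 1.153
v 3.094 0.506 -0.759
v 3.087 1.127 1.32
v 3.315 -0.051 -0.592
v 3.308 0.57 1.488
v 3.858 -0.341 -0.503
v 3.851 0.28 1.576
v -3.026 -2.099 0.914
v -2.377 -1.313 0.905
v -2.224 -1.415 2.957
v -2.874 -2.201 2.966
v -3.032 -1.08 0.965
v -2.879 -1.183 3.017
v -3.684 -1.324 1.002
v -3.531 -1.427 3.054
v -4.029 -1.931 0.997
v -3.876 -2.033 3.049
v -3.905 -2.616 0.954
v -3.752 -2.718 3.006
v -3.369 -3.059 0.892
v -3.217 -3.162 2.944
v -2.674 -3.053 0.84
v -2.521 -3.155 2.892
v -2.143 -2.6 0.823
v -1.99 -2.703 2.875
v -2.026 -1.913 0.849
v -1.873 -2.016 2.901
f 2 1 5
f 2 5 3
f 3 5 6
f 3 6 4
f 5 1 7
f 5 7 6
f 6 7 8
f 6 8 4
f 7 1 9
f 7 9 8
f 8 9 10
f 8 10 4
f 9 1 11
f 9 11 10
f 10 11 12
f 10 12 4
f 11 1 13
f 11 13 12
f 12 13 14
f 12 14 4
f 13 1 15
f 13 15 14
f 14 15 16
f 14 16 4
f 15 1 17
f 15 17 16
f 16 17 18
f 16 18 4
f 17 1 19
f 17 19 18
f 18 19 20
f 18 20 4
f 19 1 2
f 19 2 20
f 20 2 3
f 20 3 4
f 22 21 25
f 22 25 23
f 23 25 26
f 23 26 24
f 25 21 27
f 25 27 26
f 26 27 28
f 26 28 24
f 27 21 29
f 27 29 28
f 28 29 30
f 28 30 24
f 29 21 31
f 29 31 30
f 30 31 32
f 30 32 24
f 31 21 33
f 31 33 32
f 32 33 34
f 32 34 24
f 33 21 35
f 33 35 34
f 34 35 36
f 34 36 24
f 35 21 37
f 35 37 36
f 36 37 38
f 36 38 24
f 37 21 39
f 37 39 38
f 38 39 40
f 38 40 24
f 39 21 22
f 39 22 40
f 40 22 23
f 40 23 24



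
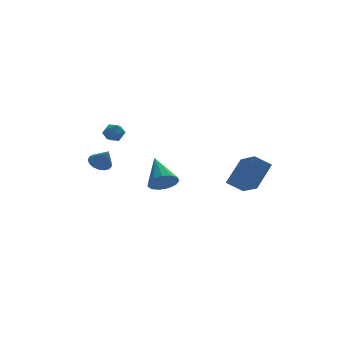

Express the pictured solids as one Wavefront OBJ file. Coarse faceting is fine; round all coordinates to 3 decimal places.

v 4.08 -4.28 -2.821
v 3.147 -4.148 -2.163
v 3.749 -2.696 -3.608
v 2.815 -2.564 -2.95
v 5.145 -3.396 -1.49
v 4.211 -3.264 -0.832
v 4.813 -1.812 -2.277
v 3.88 -1.68 -1.619
v 0.27 1.626 -4.333
v 0.697 2.13 -4.987
v 0.15 3.394 -3.047
v 0.184 2.166 -5.085
v -0.302 2.031 -4.944
v -0.607 1.767 -4.609
v -0.633 1.458 -4.186
v -0.372 1.202 -3.81
v 0.092 1.081 -3.6
v 0.613 1.133 -3.623
v 1.025 1.341 -3.871
v 1.197 1.64 -4.266
v 1.075 1.934 -4.682
v -3.409 1.25 -2.295
v -2.778 1.11 -2.611
v -3.031 0.63 -1.265
v -2.724 1.41 -2.45
v -2.827 1.673 -2.253
v -3.064 1.84 -2.066
v -3.38 1.871 -1.931
v -3.702 1.761 -1.879
v -3.957 1.533 -1.923
v -4.087 1.241 -2.052
v -4.061 0.951 -2.236
v -3.886 0.729 -2.434
v -3.601 0.627 -2.6
v -3.273 0.668 -2.696
v -2.976 0.842 -2.7
v -3.117 1.995 -0.326
v -2.725 2.095 0.251
v -2.315 1.305 -0.751
v -1.923 1.405 -0.174
v -2.524 1.04 -0.132
v -3.02 1.467 0.13
v -2.02 1.933 -0.63
v -2.516 2.36 -0.368
v -2.047 2.057 0.063
v -2.359 1.505 0.371
v -2.681 1.895 -0.871
v -2.993 1.343 -0.563
f 2 4 1
f 5 2 1
f 1 4 3
f 3 5 1
f 2 8 4
f 6 2 5
f 6 8 2
f 4 8 3
f 7 5 3
f 3 8 7
f 7 6 5
f 8 6 7
f 10 9 12
f 10 12 11
f 12 9 13
f 12 13 11
f 13 9 14
f 13 14 11
f 14 9 15
f 14 15 11
f 15 9 16
f 15 16 11
f 16 9 17
f 16 17 11
f 17 9 18
f 17 18 11
f 18 9 19
f 18 19 11
f 19 9 20
f 19 20 11
f 20 9 21
f 20 21 11
f 21 9 10
f 21 10 11
f 23 22 25
f 23 25 24
f 25 22 26
f 25 26 24
f 26 22 27
f 26 27 24
f 27 22 28
f 27 28 24
f 28 22 29
f 28 29 24
f 29 22 30
f 29 30 24
f 30 22 31
f 30 31 24
f 31 22 32
f 31 32 24
f 32 22 33
f 32 33 24
f 33 22 34
f 33 34 24
f 34 22 35
f 34 35 24
f 35 22 36
f 35 36 24
f 36 22 23
f 36 23 24
f 37 48 42
f 37 42 38
f 37 38 44
f 37 44 47
f 37 47 48
f 38 42 46
f 42 48 41
f 48 47 39
f 47 44 43
f 44 38 45
f 40 46 41
f 40 41 39
f 40 39 43
f 40 43 45
f 40 45 46
f 41 46 42
f 39 41 48
f 43 39 47
f 45 43 44
f 46 45 38



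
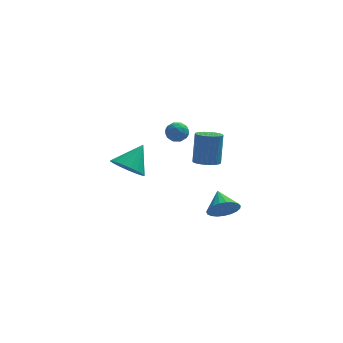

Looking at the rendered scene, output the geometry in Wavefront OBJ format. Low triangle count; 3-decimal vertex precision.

v -2.298 -3.673 4.047
v -1.824 -3.381 3.616
v -1.556 -4.499 4.304
v -1.082 -4.207 3.873
v -1.261 -3.882 4.472
v -1.72 -3.371 4.313
v -1.66 -4.509 3.607
v -2.119 -3.998 3.448
v -1.429 -3.897 3.344
v -1.183 -3.51 3.879
v -2.197 -4.37 4.041
v -1.951 -3.983 4.576
v -2.126 -3.454 3.809
v -1.254 -4.426 4.111
v -1.359 -4.234 4.463
v -1.08 -4.063 4.21
v -2.065 -3.449 4.218
v -1.786 -3.277 3.965
v -1.456 -3.571 4.468
v -1.594 -4.603 3.955
v -1.315 -4.431 3.702
v -2.3 -3.817 3.71
v -2.021 -3.646 3.457
v -1.924 -4.309 3.452
v -1.615 -3.586 3.396
v -1.179 -4.072 3.547
v -1.519 -4.249 3.391
v -1.789 -3.949 3.297
v -1.471 -3.358 3.71
v -1.034 -3.844 3.861
v -1.14 -3.653 4.213
v -1.41 -3.353 4.12
v -1.239 -3.662 3.55
v -2.346 -4.036 4.059
v -1.909 -4.522 4.21
v -1.97 -4.527 3.8
v -2.24 -4.227 3.707
v -2.201 -3.808 4.373
v -1.765 -4.294 4.524
v -1.591 -3.931 4.623
v -1.861 -3.631 4.529
v -2.141 -4.218 4.37
v 1.075 -1.844 -3.897
v 1.893 -1.991 -3.324
v 0.825 -0.516 -3.203
v 2.053 -1.788 -3.655
v 2.045 -1.594 -4.027
v 1.868 -1.444 -4.378
v 1.554 -1.363 -4.645
v 1.158 -1.366 -4.783
v 0.747 -1.451 -4.768
v 0.392 -1.604 -4.602
v 0.156 -1.799 -4.315
v 0.079 -2.001 -3.955
v 0.173 -2.177 -3.586
v 0.424 -2.295 -3.27
v 0.787 -2.335 -3.063
v 1.2 -2.29 -3
v 1.591 -2.168 -3.092
v -4.422 -3.705 0.978
v -3.577 -4.388 0.893
v -3.498 -2.715 2.222
v -3.48 -4.024 0.531
v -3.6 -3.587 0.272
v -3.907 -3.177 0.175
v -4.333 -2.889 0.261
v -4.779 -2.787 0.512
v -5.144 -2.896 0.869
v -5.343 -3.19 1.251
v -5.331 -3.602 1.571
v -5.111 -4.038 1.754
v -4.733 -4.398 1.76
v -4.284 -4.599 1.586
v -3.867 -4.595 1.273
v 0.153 -0.968 -0.46
v 0.96 -1.011 -0.518
v 1.134 -0.315 1.381
v 0.327 -0.272 1.44
v 0.906 -0.717 -0.621
v 1.08 -0.021 1.279
v 0.738 -0.461 -0.699
v 0.912 0.235 1.2
v 0.48 -0.282 -0.741
v 0.654 0.413 1.159
v 0.173 -0.208 -0.74
v 0.347 0.488 1.16
v -0.137 -0.249 -0.696
v 0.037 0.446 1.203
v -0.403 -0.4 -0.616
v -0.229 0.295 1.283
v -0.585 -0.637 -0.513
v -0.411 0.058 1.386
v -0.654 -0.925 -0.401
v -0.48 -0.229 1.498
v -0.6 -1.219 -0.299
v -0.426 -0.523 1.601
v -0.432 -1.475 -0.22
v -0.258 -0.779 1.679
v -0.174 -1.653 -0.179
v -0 -0.958 1.721
v 0.133 -1.728 -0.18
v 0.307 -1.032 1.72
v 0.443 -1.686 -0.223
v 0.617 -0.991 1.676
v 0.709 -1.535 -0.303
v 0.883 -0.84 1.596
v 0.891 -1.298 -0.406
v 1.065 -0.603 1.493
f 1 38 17
f 38 12 41
f 17 41 6
f 38 41 17
f 1 17 13
f 17 6 18
f 13 18 2
f 17 18 13
f 1 13 22
f 13 2 23
f 22 23 8
f 13 23 22
f 1 22 34
f 22 8 37
f 34 37 11
f 22 37 34
f 1 34 38
f 34 11 42
f 38 42 12
f 34 42 38
f 2 18 29
f 18 6 32
f 29 32 10
f 18 32 29
f 6 41 19
f 41 12 40
f 19 40 5
f 41 40 19
f 12 42 39
f 42 11 35
f 39 35 3
f 42 35 39
f 11 37 36
f 37 8 24
f 36 24 7
f 37 24 36
f 8 23 28
f 23 2 25
f 28 25 9
f 23 25 28
f 4 30 16
f 30 10 31
f 16 31 5
f 30 31 16
f 4 16 14
f 16 5 15
f 14 15 3
f 16 15 14
f 4 14 21
f 14 3 20
f 21 20 7
f 14 20 21
f 4 21 26
f 21 7 27
f 26 27 9
f 21 27 26
f 4 26 30
f 26 9 33
f 30 33 10
f 26 33 30
f 5 31 19
f 31 10 32
f 19 32 6
f 31 32 19
f 3 15 39
f 15 5 40
f 39 40 12
f 15 40 39
f 7 20 36
f 20 3 35
f 36 35 11
f 20 35 36
f 9 27 28
f 27 7 24
f 28 24 8
f 27 24 28
f 10 33 29
f 33 9 25
f 29 25 2
f 33 25 29
f 44 43 46
f 44 46 45
f 46 43 47
f 46 47 45
f 47 43 48
f 47 48 45
f 48 43 49
f 48 49 45
f 49 43 50
f 49 50 45
f 50 43 51
f 50 51 45
f 51 43 52
f 51 52 45
f 52 43 53
f 52 53 45
f 53 43 54
f 53 54 45
f 54 43 55
f 54 55 45
f 55 43 56
f 55 56 45
f 56 43 57
f 56 57 45
f 57 43 58
f 57 58 45
f 58 43 59
f 58 59 45
f 59 43 44
f 59 44 45
f 61 60 63
f 61 63 62
f 63 60 64
f 63 64 62
f 64 60 65
f 64 65 62
f 65 60 66
f 65 66 62
f 66 60 67
f 66 67 62
f 67 60 68
f 67 68 62
f 68 60 69
f 68 69 62
f 69 60 70
f 69 70 62
f 70 60 71
f 70 71 62
f 71 60 72
f 71 72 62
f 72 60 73
f 72 73 62
f 73 60 74
f 73 74 62
f 74 60 61
f 74 61 62
f 76 75 79
f 76 79 77
f 77 79 80
f 77 80 78
f 79 75 81
f 79 81 80
f 80 81 82
f 80 82 78
f 81 75 83
f 81 83 82
f 82 83 84
f 82 84 78
f 83 75 85
f 83 85 84
f 84 85 86
f 84 86 78
f 85 75 87
f 85 87 86
f 86 87 88
f 86 88 78
f 87 75 89
f 87 89 88
f 88 89 90
f 88 90 78
f 89 75 91
f 89 91 90
f 90 91 92
f 90 92 78
f 91 75 93
f 91 93 92
f 92 93 94
f 92 94 78
f 93 75 95
f 93 95 94
f 94 95 96
f 94 96 78
f 95 75 97
f 95 97 96
f 96 97 98
f 96 98 78
f 97 75 99
f 97 99 98
f 98 99 100
f 98 100 78
f 99 75 101
f 99 101 100
f 100 101 102
f 100 102 78
f 101 75 103
f 101 103 102
f 102 103 104
f 102 104 78
f 103 75 105
f 103 105 104
f 104 105 106
f 104 106 78
f 105 75 107
f 105 107 106
f 106 107 108
f 106 108 78
f 107 75 76
f 107 76 108
f 108 76 77
f 108 77 78



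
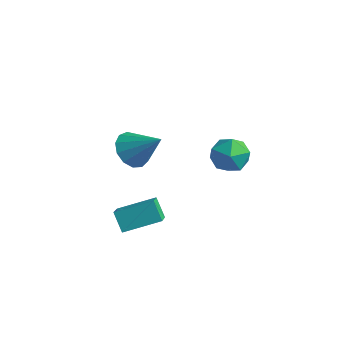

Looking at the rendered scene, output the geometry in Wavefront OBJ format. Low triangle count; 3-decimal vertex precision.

v -1.356 -4.135 -2.704
v -0.122 -2.702 -2.055
v -2.116 -3.113 -3.516
v -0.882 -1.68 -2.866
v -0.618 -4.34 -3.654
v 0.616 -2.907 -3.004
v -1.378 -3.318 -4.465
v -0.144 -1.885 -3.816
v -1.938 -2.177 0.383
v -1.212 -2.297 -0.408
v -0.442 -1.783 1.697
v -1.368 -1.709 -0.406
v -1.705 -1.269 -0.154
v -2.116 -1.118 0.268
v -2.471 -1.303 0.727
v -2.656 -1.765 1.076
v -2.613 -2.358 1.206
v -2.356 -2.894 1.074
v -1.967 -3.202 0.722
v -1.568 -3.184 0.263
v -1.286 -2.847 -0.158
v -0.589 3.353 -2.375
v -0.011 3.7 -1.423
v 0.071 1.6 -2.137
v 0.649 1.947 -1.185
v -0.517 1.898 -1.174
v -0.925 2.981 -1.321
v 0.985 2.319 -2.239
v 0.577 3.402 -2.386
v 0.962 3.061 -1.338
v 0.033 2.801 -0.68
v 0.027 2.499 -2.88
v -0.902 2.239 -2.222
f 2 4 1
f 5 2 1
f 1 4 3
f 3 5 1
f 2 8 4
f 6 2 5
f 6 8 2
f 4 8 3
f 7 5 3
f 3 8 7
f 7 6 5
f 8 6 7
f 10 9 12
f 10 12 11
f 12 9 13
f 12 13 11
f 13 9 14
f 13 14 11
f 14 9 15
f 14 15 11
f 15 9 16
f 15 16 11
f 16 9 17
f 16 17 11
f 17 9 18
f 17 18 11
f 18 9 19
f 18 19 11
f 19 9 20
f 19 20 11
f 20 9 21
f 20 21 11
f 21 9 10
f 21 10 11
f 22 33 27
f 22 27 23
f 22 23 29
f 22 29 32
f 22 32 33
f 23 27 31
f 27 33 26
f 33 32 24
f 32 29 28
f 29 23 30
f 25 31 26
f 25 26 24
f 25 24 28
f 25 28 30
f 25 30 31
f 26 31 27
f 24 26 33
f 28 24 32
f 30 28 29
f 31 30 23



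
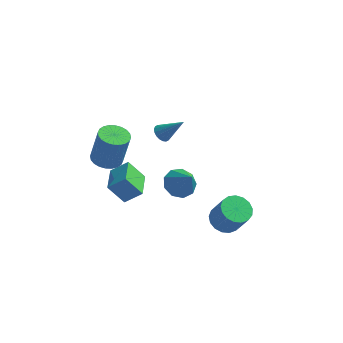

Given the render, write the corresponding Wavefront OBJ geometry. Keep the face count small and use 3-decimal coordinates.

v -0.557 2.463 2.501
v -0.149 2.579 2.091
v 0.657 2.497 3.719
v -0.228 2.819 2.164
v -0.373 2.988 2.303
v -0.554 3.053 2.482
v -0.736 3.001 2.664
v -0.882 2.843 2.814
v -0.964 2.61 2.902
v -0.965 2.347 2.911
v -0.885 2.108 2.838
v -0.741 1.939 2.699
v -0.56 1.873 2.52
v -0.378 1.925 2.338
v -0.232 2.083 2.188
v -0.15 2.317 2.1
v 3.341 0.9 -2.939
v 3.887 1.664 -2.983
v 4.625 1.224 -1.424
v 4.079 0.46 -1.381
v 3.519 1.807 -2.768
v 4.257 1.367 -1.209
v 3.109 1.742 -2.592
v 3.848 1.302 -1.033
v 2.753 1.485 -2.496
v 3.492 1.045 -0.937
v 2.532 1.093 -2.502
v 3.27 0.653 -0.943
v 2.495 0.657 -2.607
v 3.234 0.217 -1.049
v 2.653 0.277 -2.789
v 3.391 -0.163 -1.231
v 2.968 0.04 -3.006
v 3.706 -0.4 -1.447
v 3.368 -0.001 -3.207
v 4.107 -0.441 -1.648
v 3.763 0.165 -3.347
v 4.501 -0.275 -1.788
v 4.06 0.499 -3.393
v 4.798 0.06 -1.834
v 4.193 0.925 -3.336
v 4.931 0.486 -1.777
v 4.13 1.346 -3.188
v 4.869 0.906 -1.629
v -3.416 1.337 0.665
v -2.915 0.569 0.596
v -2.463 0.674 2.706
v -2.964 1.443 2.775
v -2.667 0.82 0.531
v -2.215 0.925 2.64
v -2.533 1.15 0.486
v -2.082 1.255 2.595
v -2.534 1.509 0.468
v -2.082 1.614 2.578
v -2.668 1.841 0.48
v -2.217 1.946 2.59
v -2.917 2.097 0.521
v -2.466 2.202 2.63
v -3.242 2.237 0.583
v -2.79 2.342 2.693
v -3.593 2.24 0.658
v -3.141 2.345 2.768
v -3.917 2.106 0.734
v -3.465 2.211 2.844
v -4.165 1.855 0.8
v -3.713 1.96 2.909
v -4.298 1.525 0.845
v -3.847 1.63 2.954
v -4.298 1.166 0.862
v -3.846 1.271 2.972
v -4.163 0.834 0.85
v -3.712 0.939 2.96
v -3.914 0.578 0.81
v -3.463 0.683 2.919
v -3.59 0.438 0.747
v -3.138 0.543 2.857
v -3.239 0.435 0.672
v -2.787 0.54 2.782
v -3.436 1.411 -2.053
v -2.444 1.642 -1.261
v -3.723 3.142 -2.199
v -2.731 3.373 -1.406
v -2.489 1.467 -3.254
v -1.497 1.698 -2.461
v -2.776 3.198 -3.399
v -1.784 3.429 -2.607
v 0.146 3.805 -3.161
v 1.02 4.227 -3.439
v 0.994 3.035 -1.659
v 0.673 4.655 -3.024
v 0.079 4.686 -2.672
v -0.484 4.305 -2.55
v -0.752 3.69 -2.713
v -0.601 3.129 -3.087
v -0.1 2.884 -3.495
v 0.516 3.07 -3.747
v 0.958 3.601 -3.725
f 2 1 4
f 2 4 3
f 4 1 5
f 4 5 3
f 5 1 6
f 5 6 3
f 6 1 7
f 6 7 3
f 7 1 8
f 7 8 3
f 8 1 9
f 8 9 3
f 9 1 10
f 9 10 3
f 10 1 11
f 10 11 3
f 11 1 12
f 11 12 3
f 12 1 13
f 12 13 3
f 13 1 14
f 13 14 3
f 14 1 15
f 14 15 3
f 15 1 16
f 15 16 3
f 16 1 2
f 16 2 3
f 18 17 21
f 18 21 19
f 19 21 22
f 19 22 20
f 21 17 23
f 21 23 22
f 22 23 24
f 22 24 20
f 23 17 25
f 23 25 24
f 24 25 26
f 24 26 20
f 25 17 27
f 25 27 26
f 26 27 28
f 26 28 20
f 27 17 29
f 27 29 28
f 28 29 30
f 28 30 20
f 29 17 31
f 29 31 30
f 30 31 32
f 30 32 20
f 31 17 33
f 31 33 32
f 32 33 34
f 32 34 20
f 33 17 35
f 33 35 34
f 34 35 36
f 34 36 20
f 35 17 37
f 35 37 36
f 36 37 38
f 36 38 20
f 37 17 39
f 37 39 38
f 38 39 40
f 38 40 20
f 39 17 41
f 39 41 40
f 40 41 42
f 40 42 20
f 41 17 43
f 41 43 42
f 42 43 44
f 42 44 20
f 43 17 18
f 43 18 44
f 44 18 19
f 44 19 20
f 46 45 49
f 46 49 47
f 47 49 50
f 47 50 48
f 49 45 51
f 49 51 50
f 50 51 52
f 50 52 48
f 51 45 53
f 51 53 52
f 52 53 54
f 52 54 48
f 53 45 55
f 53 55 54
f 54 55 56
f 54 56 48
f 55 45 57
f 55 57 56
f 56 57 58
f 56 58 48
f 57 45 59
f 57 59 58
f 58 59 60
f 58 60 48
f 59 45 61
f 59 61 60
f 60 61 62
f 60 62 48
f 61 45 63
f 61 63 62
f 62 63 64
f 62 64 48
f 63 45 65
f 63 65 64
f 64 65 66
f 64 66 48
f 65 45 67
f 65 67 66
f 66 67 68
f 66 68 48
f 67 45 69
f 67 69 68
f 68 69 70
f 68 70 48
f 69 45 71
f 69 71 70
f 70 71 72
f 70 72 48
f 71 45 73
f 71 73 72
f 72 73 74
f 72 74 48
f 73 45 75
f 73 75 74
f 74 75 76
f 74 76 48
f 75 45 77
f 75 77 76
f 76 77 78
f 76 78 48
f 77 45 46
f 77 46 78
f 78 46 47
f 78 47 48
f 80 82 79
f 83 80 79
f 79 82 81
f 81 83 79
f 80 86 82
f 84 80 83
f 84 86 80
f 82 86 81
f 85 83 81
f 81 86 85
f 85 84 83
f 86 84 85
f 88 87 90
f 88 90 89
f 90 87 91
f 90 91 89
f 91 87 92
f 91 92 89
f 92 87 93
f 92 93 89
f 93 87 94
f 93 94 89
f 94 87 95
f 94 95 89
f 95 87 96
f 95 96 89
f 96 87 97
f 96 97 89
f 97 87 88
f 97 88 89



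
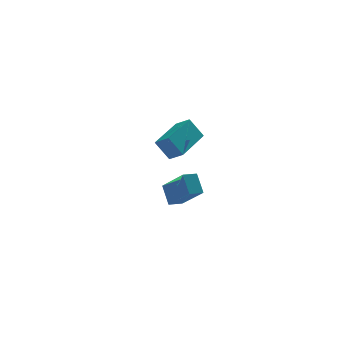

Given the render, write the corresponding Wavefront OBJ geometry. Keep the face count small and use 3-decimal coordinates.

v -1.81 4.19 -3.119
v -1.144 2.641 -1.833
v -1.94 4.969 -2.112
v -1.275 3.42 -0.827
v -1.045 4.44 -3.213
v -0.38 2.891 -1.928
v -1.176 5.219 -2.207
v -0.51 3.67 -0.921
v -3.333 -2.177 2.462
v -2.836 -2.736 2.886
v -3.951 -1.962 3.468
v -3.454 -2.521 3.892
v -1.946 -0.559 2.968
v -1.449 -1.118 3.392
v -2.564 -0.344 3.974
v -2.067 -0.903 4.398
f 2 4 1
f 5 2 1
f 1 4 3
f 3 5 1
f 2 8 4
f 6 2 5
f 6 8 2
f 4 8 3
f 7 5 3
f 3 8 7
f 7 6 5
f 8 6 7
f 10 12 9
f 13 10 9
f 9 12 11
f 11 13 9
f 10 16 12
f 14 10 13
f 14 16 10
f 12 16 11
f 15 13 11
f 11 16 15
f 15 14 13
f 16 14 15



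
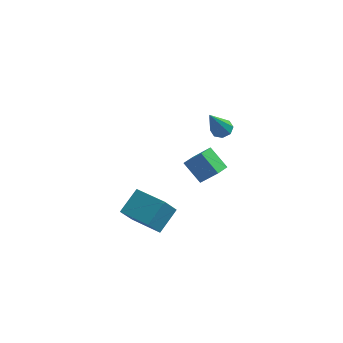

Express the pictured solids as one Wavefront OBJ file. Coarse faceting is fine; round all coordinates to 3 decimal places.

v 2.312 -0.039 1.542
v 2.879 0.049 1.716
v 1.908 -1.081 3.378
v 2.6 0.389 1.848
v 2.152 0.478 1.8
v 1.797 0.265 1.601
v 1.744 -0.127 1.367
v 2.023 -0.467 1.235
v 2.471 -0.556 1.283
v 2.826 -0.343 1.482
v 1.34 -0.457 -2.636
v 0.346 0.062 -1.716
v 1.633 0.311 -2.752
v 0.639 0.83 -1.833
v 2.301 -0.65 -1.487
v 1.307 -0.131 -0.568
v 2.594 0.118 -1.604
v 1.6 0.637 -0.684
v -1.827 -2.016 -4.965
v -2.261 -2.667 -3.828
v -1.275 -0.823 -4.07
v -1.709 -1.474 -2.934
v -0.131 -2.906 -4.826
v -0.565 -3.557 -3.69
v 0.421 -1.713 -3.932
v -0.013 -2.364 -2.795
f 2 1 4
f 2 4 3
f 4 1 5
f 4 5 3
f 5 1 6
f 5 6 3
f 6 1 7
f 6 7 3
f 7 1 8
f 7 8 3
f 8 1 9
f 8 9 3
f 9 1 10
f 9 10 3
f 10 1 2
f 10 2 3
f 12 14 11
f 15 12 11
f 11 14 13
f 13 15 11
f 12 18 14
f 16 12 15
f 16 18 12
f 14 18 13
f 17 15 13
f 13 18 17
f 17 16 15
f 18 16 17
f 20 22 19
f 23 20 19
f 19 22 21
f 21 23 19
f 20 26 22
f 24 20 23
f 24 26 20
f 22 26 21
f 25 23 21
f 21 26 25
f 25 24 23
f 26 24 25



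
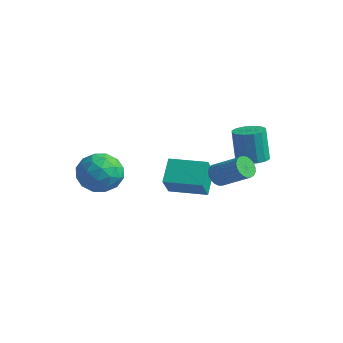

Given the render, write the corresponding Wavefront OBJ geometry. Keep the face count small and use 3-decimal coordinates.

v 2.918 0.818 -1.953
v 3.244 0.983 -2.466
v 4.669 1.226 -1.48
v 4.342 1.062 -0.967
v 3.15 1.213 -2.386
v 4.574 1.457 -1.399
v 3.014 1.376 -2.231
v 4.439 1.619 -1.244
v 2.863 1.441 -2.028
v 4.287 1.685 -1.041
v 2.72 1.4 -1.812
v 4.145 1.643 -0.825
v 2.612 1.257 -1.62
v 4.037 1.501 -0.634
v 2.557 1.039 -1.486
v 3.982 1.282 -0.5
v 2.564 0.783 -1.433
v 3.989 1.026 -0.447
v 2.632 0.532 -1.47
v 4.057 0.776 -0.484
v 2.749 0.332 -1.59
v 4.174 0.575 -0.604
v 2.896 0.215 -1.773
v 4.321 0.458 -0.787
v 3.046 0.203 -1.988
v 4.471 0.446 -1.001
v 3.175 0.297 -2.196
v 4.599 0.54 -1.209
v 3.258 0.481 -2.362
v 4.683 0.724 -1.376
v 3.283 0.724 -2.458
v 4.708 0.967 -1.471
v -1.99 -0.792 -2.383
v -0.938 -1.266 -2.706
v -2.722 -2.574 -2.154
v -1.67 -3.048 -2.477
v -1.771 -2.469 -1.432
v -1.318 -1.368 -1.574
v -2.342 -2.472 -3.286
v -1.889 -1.371 -3.428
v -1.155 -2.305 -3.264
v -0.802 -2.302 -2.119
v -2.858 -1.538 -2.741
v -2.505 -1.535 -1.596
v -1.4 -0.873 -2.565
v -2.26 -2.967 -2.295
v -2.319 -2.627 -1.681
v -1.701 -2.905 -1.871
v -1.624 -0.932 -1.899
v -1.005 -1.211 -2.089
v -1.494 -1.918 -1.341
v -2.655 -2.629 -2.771
v -2.036 -2.908 -2.961
v -1.959 -0.935 -2.989
v -1.341 -1.213 -3.179
v -2.166 -1.922 -3.519
v -0.909 -1.762 -3.083
v -1.339 -2.809 -2.948
v -1.734 -2.471 -3.423
v -1.468 -1.824 -3.507
v -0.701 -1.76 -2.409
v -1.131 -2.807 -2.275
v -1.191 -2.467 -1.661
v -0.925 -1.82 -1.744
v -0.829 -2.371 -2.737
v -2.529 -1.033 -2.585
v -2.959 -2.08 -2.451
v -2.735 -2.02 -3.116
v -2.469 -1.373 -3.199
v -2.321 -1.031 -1.912
v -2.751 -2.078 -1.777
v -2.192 -2.016 -1.353
v -1.926 -1.369 -1.437
v -2.831 -1.469 -2.123
v 0.231 0.077 -3.131
v -0.298 1.104 -2.238
v -0.132 0.908 -4.301
v -0.66 1.935 -3.408
v 1.94 0.905 -3.072
v 1.412 1.932 -2.179
v 1.578 1.736 -4.242
v 1.049 2.763 -3.349
v 3.432 2.678 -1.528
v 4.221 2.622 -1.353
v 3.857 2.765 0.342
v 3.068 2.822 0.168
v 4.15 3.032 -1.403
v 3.786 3.175 0.292
v 3.887 3.347 -1.486
v 3.523 3.49 0.209
v 3.502 3.484 -1.581
v 3.138 3.627 0.115
v 3.098 3.404 -1.661
v 2.734 3.547 0.035
v 2.784 3.13 -1.705
v 2.419 3.273 -0.01
v 2.643 2.735 -1.702
v 2.279 2.878 -0.007
v 2.714 2.325 -1.652
v 2.35 2.468 0.043
v 2.977 2.01 -1.569
v 2.613 2.153 0.126
v 3.362 1.873 -1.475
v 2.998 2.016 0.221
v 3.766 1.953 -1.395
v 3.402 2.096 0.301
v 4.081 2.227 -1.35
v 3.716 2.37 0.345
f 2 1 5
f 2 5 3
f 3 5 6
f 3 6 4
f 5 1 7
f 5 7 6
f 6 7 8
f 6 8 4
f 7 1 9
f 7 9 8
f 8 9 10
f 8 10 4
f 9 1 11
f 9 11 10
f 10 11 12
f 10 12 4
f 11 1 13
f 11 13 12
f 12 13 14
f 12 14 4
f 13 1 15
f 13 15 14
f 14 15 16
f 14 16 4
f 15 1 17
f 15 17 16
f 16 17 18
f 16 18 4
f 17 1 19
f 17 19 18
f 18 19 20
f 18 20 4
f 19 1 21
f 19 21 20
f 20 21 22
f 20 22 4
f 21 1 23
f 21 23 22
f 22 23 24
f 22 24 4
f 23 1 25
f 23 25 24
f 24 25 26
f 24 26 4
f 25 1 27
f 25 27 26
f 26 27 28
f 26 28 4
f 27 1 29
f 27 29 28
f 28 29 30
f 28 30 4
f 29 1 31
f 29 31 30
f 30 31 32
f 30 32 4
f 31 1 2
f 31 2 32
f 32 2 3
f 32 3 4
f 33 70 49
f 70 44 73
f 49 73 38
f 70 73 49
f 33 49 45
f 49 38 50
f 45 50 34
f 49 50 45
f 33 45 54
f 45 34 55
f 54 55 40
f 45 55 54
f 33 54 66
f 54 40 69
f 66 69 43
f 54 69 66
f 33 66 70
f 66 43 74
f 70 74 44
f 66 74 70
f 34 50 61
f 50 38 64
f 61 64 42
f 50 64 61
f 38 73 51
f 73 44 72
f 51 72 37
f 73 72 51
f 44 74 71
f 74 43 67
f 71 67 35
f 74 67 71
f 43 69 68
f 69 40 56
f 68 56 39
f 69 56 68
f 40 55 60
f 55 34 57
f 60 57 41
f 55 57 60
f 36 62 48
f 62 42 63
f 48 63 37
f 62 63 48
f 36 48 46
f 48 37 47
f 46 47 35
f 48 47 46
f 36 46 53
f 46 35 52
f 53 52 39
f 46 52 53
f 36 53 58
f 53 39 59
f 58 59 41
f 53 59 58
f 36 58 62
f 58 41 65
f 62 65 42
f 58 65 62
f 37 63 51
f 63 42 64
f 51 64 38
f 63 64 51
f 35 47 71
f 47 37 72
f 71 72 44
f 47 72 71
f 39 52 68
f 52 35 67
f 68 67 43
f 52 67 68
f 41 59 60
f 59 39 56
f 60 56 40
f 59 56 60
f 42 65 61
f 65 41 57
f 61 57 34
f 65 57 61
f 76 78 75
f 79 76 75
f 75 78 77
f 77 79 75
f 76 82 78
f 80 76 79
f 80 82 76
f 78 82 77
f 81 79 77
f 77 82 81
f 81 80 79
f 82 80 81
f 84 83 87
f 84 87 85
f 85 87 88
f 85 88 86
f 87 83 89
f 87 89 88
f 88 89 90
f 88 90 86
f 89 83 91
f 89 91 90
f 90 91 92
f 90 92 86
f 91 83 93
f 91 93 92
f 92 93 94
f 92 94 86
f 93 83 95
f 93 95 94
f 94 95 96
f 94 96 86
f 95 83 97
f 95 97 96
f 96 97 98
f 96 98 86
f 97 83 99
f 97 99 98
f 98 99 100
f 98 100 86
f 99 83 101
f 99 101 100
f 100 101 102
f 100 102 86
f 101 83 103
f 101 103 102
f 102 103 104
f 102 104 86
f 103 83 105
f 103 105 104
f 104 105 106
f 104 106 86
f 105 83 107
f 105 107 106
f 106 107 108
f 106 108 86
f 107 83 84
f 107 84 108
f 108 84 85
f 108 85 86



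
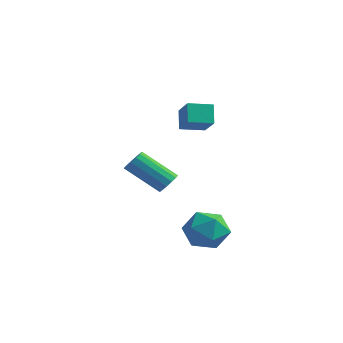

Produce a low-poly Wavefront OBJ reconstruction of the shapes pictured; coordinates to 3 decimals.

v 1.909 1.419 -2.741
v 2.619 2.246 -2.325
v 2.501 0.234 -1.395
v 3.211 1.061 -0.979
v 2.054 1.177 -0.874
v 1.688 1.91 -1.706
v 3.432 0.57 -2.014
v 3.066 1.303 -2.846
v 3.56 1.722 -1.875
v 2.708 2.097 -1.171
v 2.412 0.383 -2.549
v 1.56 0.758 -1.845
v -0.71 3.387 2.938
v -1.14 3.889 3.867
v 0.035 4.338 2.769
v -0.395 4.84 3.697
v 0.335 2.72 3.783
v -0.095 3.222 4.711
v 1.08 3.671 3.613
v 0.65 4.173 4.542
v -1.949 4.15 -1.044
v -1.499 4.13 -0.548
v -3.041 3.39 0.82
v -3.491 3.41 0.324
v -1.637 4.447 -0.531
v -3.179 3.708 0.837
v -1.858 4.686 -0.652
v -3.4 3.946 0.716
v -2.104 4.78 -0.878
v -3.646 4.041 0.49
v -2.308 4.706 -1.148
v -3.85 3.966 0.22
v -2.416 4.483 -1.39
v -3.958 3.743 -0.023
v -2.399 4.17 -1.54
v -3.941 3.43 -0.172
v -2.261 3.852 -1.557
v -3.803 3.113 -0.189
v -2.04 3.614 -1.436
v -3.582 2.874 -0.068
v -1.794 3.519 -1.21
v -3.336 2.78 0.158
v -1.59 3.594 -0.94
v -3.132 2.854 0.428
v -1.482 3.817 -0.697
v -3.024 3.077 0.67
f 1 12 6
f 1 6 2
f 1 2 8
f 1 8 11
f 1 11 12
f 2 6 10
f 6 12 5
f 12 11 3
f 11 8 7
f 8 2 9
f 4 10 5
f 4 5 3
f 4 3 7
f 4 7 9
f 4 9 10
f 5 10 6
f 3 5 12
f 7 3 11
f 9 7 8
f 10 9 2
f 14 16 13
f 17 14 13
f 13 16 15
f 15 17 13
f 14 20 16
f 18 14 17
f 18 20 14
f 16 20 15
f 19 17 15
f 15 20 19
f 19 18 17
f 20 18 19
f 22 21 25
f 22 25 23
f 23 25 26
f 23 26 24
f 25 21 27
f 25 27 26
f 26 27 28
f 26 28 24
f 27 21 29
f 27 29 28
f 28 29 30
f 28 30 24
f 29 21 31
f 29 31 30
f 30 31 32
f 30 32 24
f 31 21 33
f 31 33 32
f 32 33 34
f 32 34 24
f 33 21 35
f 33 35 34
f 34 35 36
f 34 36 24
f 35 21 37
f 35 37 36
f 36 37 38
f 36 38 24
f 37 21 39
f 37 39 38
f 38 39 40
f 38 40 24
f 39 21 41
f 39 41 40
f 40 41 42
f 40 42 24
f 41 21 43
f 41 43 42
f 42 43 44
f 42 44 24
f 43 21 45
f 43 45 44
f 44 45 46
f 44 46 24
f 45 21 22
f 45 22 46
f 46 22 23
f 46 23 24



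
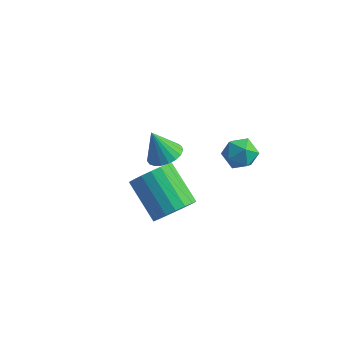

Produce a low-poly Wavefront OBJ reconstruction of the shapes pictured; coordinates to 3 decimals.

v 1.199 -1.317 -0.249
v 1.668 -1.458 0.433
v 0.371 -0.844 1.452
v -0.099 -0.703 0.769
v 1.76 -1.108 0.339
v 0.463 -0.494 1.358
v 1.741 -0.799 0.129
v 0.444 -0.185 1.148
v 1.614 -0.593 -0.156
v 0.317 0.021 0.863
v 1.405 -0.531 -0.46
v 0.108 0.083 0.559
v 1.156 -0.624 -0.722
v -0.142 -0.01 0.297
v 0.914 -0.854 -0.89
v -0.383 -0.24 0.129
v 0.729 -1.176 -0.932
v -0.568 -0.562 0.087
v 0.637 -1.526 -0.838
v -0.66 -0.912 0.181
v 0.656 -1.835 -0.628
v -0.641 -1.221 0.391
v 0.783 -2.041 -0.343
v -0.514 -1.427 0.676
v 0.992 -2.103 -0.039
v -0.305 -1.489 0.98
v 1.242 -2.01 0.223
v -0.056 -1.396 1.242
v 1.483 -1.78 0.391
v 0.186 -1.166 1.41
v -1.317 2.473 -1.651
v -0.708 2.194 -1.415
v -1.823 2.367 -0.469
v -0.665 2.483 -1.37
v -0.734 2.77 -1.375
v -0.904 3.005 -1.427
v -1.146 3.149 -1.517
v -1.417 3.175 -1.631
v -1.671 3.08 -1.748
v -1.863 2.88 -1.849
v -1.961 2.61 -1.915
v -1.948 2.316 -1.935
v -1.825 2.049 -1.907
v -1.615 1.855 -1.834
v -1.353 1.768 -1.729
v -1.085 1.803 -1.611
v -0.856 1.954 -1.5
v 1.482 3.595 -0.291
v 2.057 3.37 -0.692
v 0.763 2.89 -0.928
v 1.338 2.665 -1.329
v 1.283 2.468 -0.622
v 1.727 2.903 -0.228
v 1.093 3.357 -1.392
v 1.537 3.792 -0.998
v 1.817 3.223 -1.372
v 1.934 2.674 -0.896
v 0.886 3.586 -0.724
v 1.003 3.037 -0.248
f 2 1 5
f 2 5 3
f 3 5 6
f 3 6 4
f 5 1 7
f 5 7 6
f 6 7 8
f 6 8 4
f 7 1 9
f 7 9 8
f 8 9 10
f 8 10 4
f 9 1 11
f 9 11 10
f 10 11 12
f 10 12 4
f 11 1 13
f 11 13 12
f 12 13 14
f 12 14 4
f 13 1 15
f 13 15 14
f 14 15 16
f 14 16 4
f 15 1 17
f 15 17 16
f 16 17 18
f 16 18 4
f 17 1 19
f 17 19 18
f 18 19 20
f 18 20 4
f 19 1 21
f 19 21 20
f 20 21 22
f 20 22 4
f 21 1 23
f 21 23 22
f 22 23 24
f 22 24 4
f 23 1 25
f 23 25 24
f 24 25 26
f 24 26 4
f 25 1 27
f 25 27 26
f 26 27 28
f 26 28 4
f 27 1 29
f 27 29 28
f 28 29 30
f 28 30 4
f 29 1 2
f 29 2 30
f 30 2 3
f 30 3 4
f 32 31 34
f 32 34 33
f 34 31 35
f 34 35 33
f 35 31 36
f 35 36 33
f 36 31 37
f 36 37 33
f 37 31 38
f 37 38 33
f 38 31 39
f 38 39 33
f 39 31 40
f 39 40 33
f 40 31 41
f 40 41 33
f 41 31 42
f 41 42 33
f 42 31 43
f 42 43 33
f 43 31 44
f 43 44 33
f 44 31 45
f 44 45 33
f 45 31 46
f 45 46 33
f 46 31 47
f 46 47 33
f 47 31 32
f 47 32 33
f 48 59 53
f 48 53 49
f 48 49 55
f 48 55 58
f 48 58 59
f 49 53 57
f 53 59 52
f 59 58 50
f 58 55 54
f 55 49 56
f 51 57 52
f 51 52 50
f 51 50 54
f 51 54 56
f 51 56 57
f 52 57 53
f 50 52 59
f 54 50 58
f 56 54 55
f 57 56 49



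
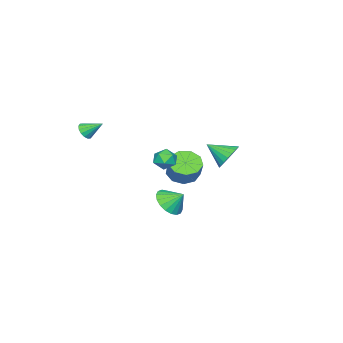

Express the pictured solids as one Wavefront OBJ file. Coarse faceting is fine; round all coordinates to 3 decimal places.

v 1.016 4.452 3.057
v 1.455 4.099 2.293
v 1.384 3.168 3.863
v 1.747 4.295 2.472
v 1.913 4.519 2.753
v 1.923 4.731 3.086
v 1.777 4.894 3.414
v 1.499 4.982 3.68
v 1.137 4.978 3.839
v 0.754 4.882 3.863
v 0.417 4.713 3.747
v 0.183 4.498 3.512
v 0.093 4.275 3.198
v 0.162 4.083 2.86
v 0.38 3.955 2.556
v 0.707 3.912 2.339
v 1.087 3.963 2.246
v 2.851 -4.449 3.43
v 3.181 -4.683 3.913
v 2.489 -3.431 4.17
v 3.391 -4.492 3.752
v 3.455 -4.289 3.504
v 3.358 -4.129 3.237
v 3.125 -4.055 3.022
v 2.818 -4.087 2.915
v 2.52 -4.216 2.947
v 2.311 -4.407 3.108
v 2.246 -4.61 3.355
v 2.343 -4.769 3.623
v 2.577 -4.843 3.838
v 2.883 -4.812 3.944
v -3.497 -1.988 -1.747
v -2.682 -2.695 -1.788
v -2.087 -2.078 -0.594
v -2.903 -1.372 -0.553
v -2.514 -2.093 -2.182
v -1.92 -1.476 -0.988
v -2.807 -1.442 -2.373
v -2.212 -0.825 -1.178
v -3.423 -1.047 -2.271
v -2.828 -0.43 -1.076
v -4.073 -1.092 -1.924
v -3.479 -0.475 -0.729
v -4.454 -1.557 -1.494
v -3.86 -0.94 -0.299
v -4.388 -2.223 -1.183
v -3.793 -1.607 0.012
v -3.904 -2.78 -1.136
v -3.31 -2.164 0.059
v -3.231 -2.966 -1.375
v -2.636 -2.35 -0.18
v 3.888 2.823 3.125
v 4.558 2.536 3.397
v 3.322 1.724 3.363
v 3.992 1.437 3.635
v 3.616 1.992 4.031
v 3.966 2.671 3.884
v 3.914 1.589 2.876
v 4.264 2.268 2.729
v 4.574 1.774 3.244
v 4.39 2.023 3.957
v 3.49 2.237 2.803
v 3.306 2.486 3.516
v 0.649 0.008 -2.074
v 1.621 0.426 -2.232
v 0.411 0.872 -1.246
v 1.353 0.657 -2.55
v 0.946 0.76 -2.774
v 0.48 0.714 -2.86
v 0.047 0.528 -2.79
v -0.267 0.239 -2.578
v -0.399 -0.096 -2.266
v -0.324 -0.41 -1.916
v -0.056 -0.642 -1.597
v 0.352 -0.744 -1.373
v 0.818 -0.698 -1.288
v 1.25 -0.512 -1.358
v 1.564 -0.223 -1.57
v 1.696 0.112 -1.882
f 2 1 4
f 2 4 3
f 4 1 5
f 4 5 3
f 5 1 6
f 5 6 3
f 6 1 7
f 6 7 3
f 7 1 8
f 7 8 3
f 8 1 9
f 8 9 3
f 9 1 10
f 9 10 3
f 10 1 11
f 10 11 3
f 11 1 12
f 11 12 3
f 12 1 13
f 12 13 3
f 13 1 14
f 13 14 3
f 14 1 15
f 14 15 3
f 15 1 16
f 15 16 3
f 16 1 17
f 16 17 3
f 17 1 2
f 17 2 3
f 19 18 21
f 19 21 20
f 21 18 22
f 21 22 20
f 22 18 23
f 22 23 20
f 23 18 24
f 23 24 20
f 24 18 25
f 24 25 20
f 25 18 26
f 25 26 20
f 26 18 27
f 26 27 20
f 27 18 28
f 27 28 20
f 28 18 29
f 28 29 20
f 29 18 30
f 29 30 20
f 30 18 31
f 30 31 20
f 31 18 19
f 31 19 20
f 33 32 36
f 33 36 34
f 34 36 37
f 34 37 35
f 36 32 38
f 36 38 37
f 37 38 39
f 37 39 35
f 38 32 40
f 38 40 39
f 39 40 41
f 39 41 35
f 40 32 42
f 40 42 41
f 41 42 43
f 41 43 35
f 42 32 44
f 42 44 43
f 43 44 45
f 43 45 35
f 44 32 46
f 44 46 45
f 45 46 47
f 45 47 35
f 46 32 48
f 46 48 47
f 47 48 49
f 47 49 35
f 48 32 50
f 48 50 49
f 49 50 51
f 49 51 35
f 50 32 33
f 50 33 51
f 51 33 34
f 51 34 35
f 52 63 57
f 52 57 53
f 52 53 59
f 52 59 62
f 52 62 63
f 53 57 61
f 57 63 56
f 63 62 54
f 62 59 58
f 59 53 60
f 55 61 56
f 55 56 54
f 55 54 58
f 55 58 60
f 55 60 61
f 56 61 57
f 54 56 63
f 58 54 62
f 60 58 59
f 61 60 53
f 65 64 67
f 65 67 66
f 67 64 68
f 67 68 66
f 68 64 69
f 68 69 66
f 69 64 70
f 69 70 66
f 70 64 71
f 70 71 66
f 71 64 72
f 71 72 66
f 72 64 73
f 72 73 66
f 73 64 74
f 73 74 66
f 74 64 75
f 74 75 66
f 75 64 76
f 75 76 66
f 76 64 77
f 76 77 66
f 77 64 78
f 77 78 66
f 78 64 79
f 78 79 66
f 79 64 65
f 79 65 66



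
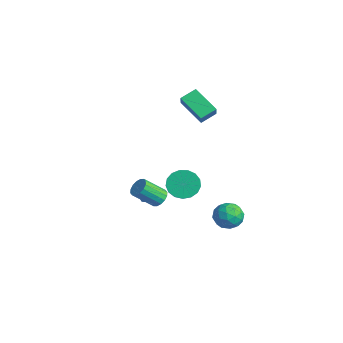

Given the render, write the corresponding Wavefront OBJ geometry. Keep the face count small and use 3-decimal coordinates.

v 0.163 -2.146 -1.192
v 0.51 -2.56 -1.188
v -0.263 -2.494 0.172
v 0.669 -2.291 -1.071
v 0.634 -1.967 -0.999
v 0.42 -1.711 -1.001
v 0.107 -1.622 -1.076
v -0.184 -1.733 -1.195
v -0.343 -2.002 -1.313
v -0.308 -2.326 -1.385
v -0.094 -2.582 -1.383
v 0.219 -2.671 -1.308
v 3.116 0.883 -1.135
v 3.616 1.732 -0.971
v 4.264 0.408 -2.169
v 4.764 1.257 -2.005
v 4.695 0.57 -1.283
v 3.986 0.864 -0.644
v 3.894 1.276 -2.496
v 3.185 1.57 -1.857
v 4.097 1.975 -1.812
v 4.592 1.539 -1.062
v 3.288 0.601 -2.078
v 3.783 0.165 -1.328
v 3.266 1.349 -0.962
v 4.614 0.791 -2.178
v 4.574 0.387 -1.754
v 4.868 0.886 -1.657
v 3.483 0.839 -0.77
v 3.777 1.338 -0.673
v 4.411 0.655 -0.857
v 4.103 0.802 -2.467
v 4.397 1.301 -2.37
v 3.012 1.254 -1.483
v 3.306 1.753 -1.386
v 3.469 1.485 -2.283
v 3.842 1.991 -1.36
v 4.516 1.712 -1.968
v 4.005 1.723 -2.257
v 3.588 1.896 -1.881
v 4.133 1.735 -0.919
v 4.807 1.456 -1.527
v 4.767 1.052 -1.103
v 4.35 1.225 -0.727
v 4.415 1.878 -1.414
v 3.073 0.684 -1.613
v 3.747 0.405 -2.221
v 3.53 0.915 -2.413
v 3.113 1.088 -2.037
v 3.364 0.428 -1.172
v 4.038 0.149 -1.78
v 4.292 0.244 -1.259
v 3.875 0.417 -0.883
v 3.465 0.262 -1.726
v 3.378 -3.243 1.253
v 3.993 -3.482 1.22
v 3.596 -4.656 2.355
v 2.982 -4.417 2.387
v 4.002 -3.247 1.467
v 3.606 -4.42 2.602
v 3.845 -3.01 1.657
v 3.448 -4.183 2.792
v 3.562 -2.836 1.738
v 3.166 -4.009 2.873
v 3.231 -2.771 1.689
v 2.834 -3.944 2.824
v 2.938 -2.833 1.523
v 2.542 -4.006 2.658
v 2.764 -3.004 1.285
v 2.367 -4.178 2.42
v 2.754 -3.24 1.038
v 2.358 -4.413 2.173
v 2.912 -3.477 0.848
v 2.515 -4.65 1.983
v 3.194 -3.651 0.767
v 2.798 -4.824 1.902
v 3.526 -3.716 0.816
v 3.129 -4.889 1.951
v 3.818 -3.654 0.982
v 3.422 -4.827 2.117
v 2.019 -0.881 0.726
v 2.748 -0.34 0.239
v 3.449 -0.738 0.847
v 2.721 -1.279 1.334
v 2.602 -0.041 0.603
v 3.304 -0.439 1.211
v 2.323 0.066 0.995
v 3.024 -0.332 1.603
v 1.974 -0.045 1.326
v 2.675 -0.443 1.934
v 1.635 -0.347 1.519
v 2.337 -0.745 2.127
v 1.385 -0.771 1.53
v 2.086 -1.169 2.138
v 1.28 -1.221 1.357
v 1.981 -1.619 1.965
v 1.344 -1.593 1.04
v 2.045 -1.99 1.648
v 1.563 -1.801 0.65
v 2.264 -2.199 1.258
v 1.886 -1.799 0.279
v 2.588 -2.197 0.886
v 2.24 -1.587 0.009
v 2.942 -1.985 0.617
v 2.544 -1.213 -0.096
v 3.245 -1.611 0.512
v 2.727 -0.763 -0.013
v 3.428 -1.16 0.595
v -3.407 3.562 1.501
v -5.151 3.116 2.502
v -3.42 4.666 1.971
v -5.164 4.22 2.972
v -2.816 3.2 2.368
v -4.56 2.754 3.369
v -2.829 4.304 2.838
v -4.573 3.858 3.839
f 2 1 4
f 2 4 3
f 4 1 5
f 4 5 3
f 5 1 6
f 5 6 3
f 6 1 7
f 6 7 3
f 7 1 8
f 7 8 3
f 8 1 9
f 8 9 3
f 9 1 10
f 9 10 3
f 10 1 11
f 10 11 3
f 11 1 12
f 11 12 3
f 12 1 2
f 12 2 3
f 13 50 29
f 50 24 53
f 29 53 18
f 50 53 29
f 13 29 25
f 29 18 30
f 25 30 14
f 29 30 25
f 13 25 34
f 25 14 35
f 34 35 20
f 25 35 34
f 13 34 46
f 34 20 49
f 46 49 23
f 34 49 46
f 13 46 50
f 46 23 54
f 50 54 24
f 46 54 50
f 14 30 41
f 30 18 44
f 41 44 22
f 30 44 41
f 18 53 31
f 53 24 52
f 31 52 17
f 53 52 31
f 24 54 51
f 54 23 47
f 51 47 15
f 54 47 51
f 23 49 48
f 49 20 36
f 48 36 19
f 49 36 48
f 20 35 40
f 35 14 37
f 40 37 21
f 35 37 40
f 16 42 28
f 42 22 43
f 28 43 17
f 42 43 28
f 16 28 26
f 28 17 27
f 26 27 15
f 28 27 26
f 16 26 33
f 26 15 32
f 33 32 19
f 26 32 33
f 16 33 38
f 33 19 39
f 38 39 21
f 33 39 38
f 16 38 42
f 38 21 45
f 42 45 22
f 38 45 42
f 17 43 31
f 43 22 44
f 31 44 18
f 43 44 31
f 15 27 51
f 27 17 52
f 51 52 24
f 27 52 51
f 19 32 48
f 32 15 47
f 48 47 23
f 32 47 48
f 21 39 40
f 39 19 36
f 40 36 20
f 39 36 40
f 22 45 41
f 45 21 37
f 41 37 14
f 45 37 41
f 56 55 59
f 56 59 57
f 57 59 60
f 57 60 58
f 59 55 61
f 59 61 60
f 60 61 62
f 60 62 58
f 61 55 63
f 61 63 62
f 62 63 64
f 62 64 58
f 63 55 65
f 63 65 64
f 64 65 66
f 64 66 58
f 65 55 67
f 65 67 66
f 66 67 68
f 66 68 58
f 67 55 69
f 67 69 68
f 68 69 70
f 68 70 58
f 69 55 71
f 69 71 70
f 70 71 72
f 70 72 58
f 71 55 73
f 71 73 72
f 72 73 74
f 72 74 58
f 73 55 75
f 73 75 74
f 74 75 76
f 74 76 58
f 75 55 77
f 75 77 76
f 76 77 78
f 76 78 58
f 77 55 79
f 77 79 78
f 78 79 80
f 78 80 58
f 79 55 56
f 79 56 80
f 80 56 57
f 80 57 58
f 82 81 85
f 82 85 83
f 83 85 86
f 83 86 84
f 85 81 87
f 85 87 86
f 86 87 88
f 86 88 84
f 87 81 89
f 87 89 88
f 88 89 90
f 88 90 84
f 89 81 91
f 89 91 90
f 90 91 92
f 90 92 84
f 91 81 93
f 91 93 92
f 92 93 94
f 92 94 84
f 93 81 95
f 93 95 94
f 94 95 96
f 94 96 84
f 95 81 97
f 95 97 96
f 96 97 98
f 96 98 84
f 97 81 99
f 97 99 98
f 98 99 100
f 98 100 84
f 99 81 101
f 99 101 100
f 100 101 102
f 100 102 84
f 101 81 103
f 101 103 102
f 102 103 104
f 102 104 84
f 103 81 105
f 103 105 104
f 104 105 106
f 104 106 84
f 105 81 107
f 105 107 106
f 106 107 108
f 106 108 84
f 107 81 82
f 107 82 108
f 108 82 83
f 108 83 84
f 110 112 109
f 113 110 109
f 109 112 111
f 111 113 109
f 110 116 112
f 114 110 113
f 114 116 110
f 112 116 111
f 115 113 111
f 111 116 115
f 115 114 113
f 116 114 115

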